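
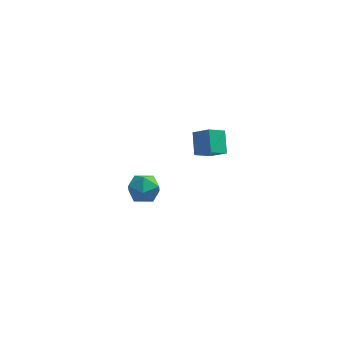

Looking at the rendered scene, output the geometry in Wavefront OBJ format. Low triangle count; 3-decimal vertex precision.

v 0.502 -2.909 3.001
v 1.304 -3.37 3.7
v 0.423 -1.836 3.799
v 1.225 -2.297 4.499
v 1.315 -2.403 2.401
v 2.117 -2.864 3.101
v 1.236 -1.33 3.2
v 2.038 -1.791 3.899
v -1.596 0.892 -2.762
v -1.287 0.405 -3.59
v -2.933 -0.045 -2.71
v -2.624 -0.532 -3.538
v -2.126 -0.65 -2.668
v -1.3 -0.072 -2.701
v -2.92 0.432 -3.599
v -2.094 1.01 -3.632
v -2.106 0.12 -4.108
v -1.615 -0.548 -3.533
v -2.605 0.908 -2.767
v -2.114 0.24 -2.192
f 2 4 1
f 5 2 1
f 1 4 3
f 3 5 1
f 2 8 4
f 6 2 5
f 6 8 2
f 4 8 3
f 7 5 3
f 3 8 7
f 7 6 5
f 8 6 7
f 9 20 14
f 9 14 10
f 9 10 16
f 9 16 19
f 9 19 20
f 10 14 18
f 14 20 13
f 20 19 11
f 19 16 15
f 16 10 17
f 12 18 13
f 12 13 11
f 12 11 15
f 12 15 17
f 12 17 18
f 13 18 14
f 11 13 20
f 15 11 19
f 17 15 16
f 18 17 10



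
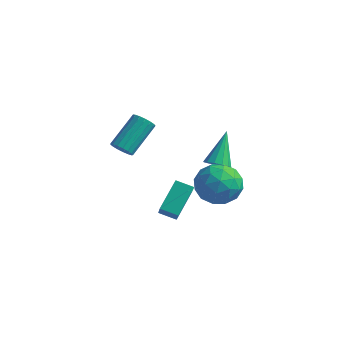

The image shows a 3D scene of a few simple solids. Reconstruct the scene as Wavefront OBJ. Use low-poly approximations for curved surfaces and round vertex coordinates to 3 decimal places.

v 0.7 -1.678 -3.119
v 1.447 -2.639 -1.919
v 0.655 -0.35 -2.027
v 1.402 -1.311 -0.827
v 1.518 -1.409 -3.413
v 2.265 -2.37 -2.213
v 1.473 -0.081 -2.321
v 2.22 -1.042 -1.121
v 3.295 -0.845 0.725
v 3.663 -0.411 0.433
v 3.025 0.345 2.155
v 3.326 -0.351 0.32
v 2.979 -0.448 0.335
v 2.732 -0.671 0.474
v 2.664 -0.95 0.693
v 2.796 -1.195 0.922
v 3.086 -1.329 1.089
v 3.443 -1.31 1.14
v 3.752 -1.143 1.059
v 3.917 -0.882 0.873
v 3.883 -0.609 0.639
v -2.34 -0.25 -0.807
v -1.779 -0.132 -1.043
v -1.599 1.448 0.17
v -2.16 1.33 0.407
v -1.963 0.022 -1.217
v -1.784 1.602 -0.004
v -2.233 0.115 -1.297
v -2.054 1.694 -0.083
v -2.528 0.123 -1.265
v -2.349 1.703 -0.051
v -2.78 0.046 -1.127
v -2.601 1.626 0.086
v -2.931 -0.098 -0.917
v -2.751 1.481 0.297
v -2.946 -0.278 -0.681
v -2.767 1.302 0.533
v -2.823 -0.451 -0.474
v -2.643 1.129 0.74
v -2.588 -0.578 -0.343
v -2.409 1.002 0.87
v -2.297 -0.63 -0.318
v -2.118 0.95 0.895
v -2.016 -0.595 -0.406
v -1.836 0.985 0.808
v -1.809 -0.48 -0.585
v -1.629 1.099 0.628
v -1.723 -0.314 -0.815
v -1.544 1.266 0.398
v 3.553 0.028 -0.283
v 4.069 -0.639 0.538
v 3.011 -1.541 -1.218
v 3.527 -2.208 -0.397
v 2.56 -1.59 -0.131
v 2.895 -0.62 0.446
v 4.185 -1.56 -1.126
v 4.52 -0.59 -0.549
v 4.459 -1.621 0.017
v 3.455 -1.64 0.632
v 3.625 -0.54 -1.312
v 2.621 -0.559 -0.697
v 3.859 -0.168 0.209
v 3.221 -2.012 -0.889
v 2.653 -1.649 -0.733
v 2.956 -2.041 -0.251
v 3.169 -0.157 0.156
v 3.472 -0.549 0.638
v 2.585 -1.108 0.245
v 3.608 -1.631 -1.318
v 3.911 -2.023 -0.836
v 4.124 -0.139 -0.429
v 4.427 -0.531 0.053
v 4.495 -1.072 -0.925
v 4.392 -1.137 0.386
v 4.072 -2.059 -0.163
v 4.459 -1.678 -0.592
v 4.656 -1.108 -0.253
v 3.801 -1.148 0.748
v 3.482 -2.071 0.198
v 2.914 -1.707 0.354
v 3.111 -1.137 0.694
v 4.031 -1.725 0.441
v 3.598 -0.109 -0.878
v 3.279 -1.032 -1.428
v 3.969 -1.043 -1.374
v 4.166 -0.473 -1.034
v 3.008 -0.121 -0.517
v 2.688 -1.043 -1.066
v 2.424 -1.072 -0.427
v 2.621 -0.502 -0.088
v 3.049 -0.455 -1.121
f 2 4 1
f 5 2 1
f 1 4 3
f 3 5 1
f 2 8 4
f 6 2 5
f 6 8 2
f 4 8 3
f 7 5 3
f 3 8 7
f 7 6 5
f 8 6 7
f 10 9 12
f 10 12 11
f 12 9 13
f 12 13 11
f 13 9 14
f 13 14 11
f 14 9 15
f 14 15 11
f 15 9 16
f 15 16 11
f 16 9 17
f 16 17 11
f 17 9 18
f 17 18 11
f 18 9 19
f 18 19 11
f 19 9 20
f 19 20 11
f 20 9 21
f 20 21 11
f 21 9 10
f 21 10 11
f 23 22 26
f 23 26 24
f 24 26 27
f 24 27 25
f 26 22 28
f 26 28 27
f 27 28 29
f 27 29 25
f 28 22 30
f 28 30 29
f 29 30 31
f 29 31 25
f 30 22 32
f 30 32 31
f 31 32 33
f 31 33 25
f 32 22 34
f 32 34 33
f 33 34 35
f 33 35 25
f 34 22 36
f 34 36 35
f 35 36 37
f 35 37 25
f 36 22 38
f 36 38 37
f 37 38 39
f 37 39 25
f 38 22 40
f 38 40 39
f 39 40 41
f 39 41 25
f 40 22 42
f 40 42 41
f 41 42 43
f 41 43 25
f 42 22 44
f 42 44 43
f 43 44 45
f 43 45 25
f 44 22 46
f 44 46 45
f 45 46 47
f 45 47 25
f 46 22 48
f 46 48 47
f 47 48 49
f 47 49 25
f 48 22 23
f 48 23 49
f 49 23 24
f 49 24 25
f 50 87 66
f 87 61 90
f 66 90 55
f 87 90 66
f 50 66 62
f 66 55 67
f 62 67 51
f 66 67 62
f 50 62 71
f 62 51 72
f 71 72 57
f 62 72 71
f 50 71 83
f 71 57 86
f 83 86 60
f 71 86 83
f 50 83 87
f 83 60 91
f 87 91 61
f 83 91 87
f 51 67 78
f 67 55 81
f 78 81 59
f 67 81 78
f 55 90 68
f 90 61 89
f 68 89 54
f 90 89 68
f 61 91 88
f 91 60 84
f 88 84 52
f 91 84 88
f 60 86 85
f 86 57 73
f 85 73 56
f 86 73 85
f 57 72 77
f 72 51 74
f 77 74 58
f 72 74 77
f 53 79 65
f 79 59 80
f 65 80 54
f 79 80 65
f 53 65 63
f 65 54 64
f 63 64 52
f 65 64 63
f 53 63 70
f 63 52 69
f 70 69 56
f 63 69 70
f 53 70 75
f 70 56 76
f 75 76 58
f 70 76 75
f 53 75 79
f 75 58 82
f 79 82 59
f 75 82 79
f 54 80 68
f 80 59 81
f 68 81 55
f 80 81 68
f 52 64 88
f 64 54 89
f 88 89 61
f 64 89 88
f 56 69 85
f 69 52 84
f 85 84 60
f 69 84 85
f 58 76 77
f 76 56 73
f 77 73 57
f 76 73 77
f 59 82 78
f 82 58 74
f 78 74 51
f 82 74 78



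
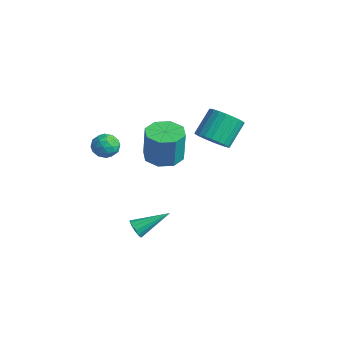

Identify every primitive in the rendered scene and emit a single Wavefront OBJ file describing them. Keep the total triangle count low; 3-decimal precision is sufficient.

v -2.123 -2.937 3.777
v -1.651 -3.434 3.346
v -3.169 -3.666 3.474
v -2.697 -4.163 3.043
v -2.632 -4.142 3.85
v -1.986 -3.691 4.037
v -2.834 -3.409 2.783
v -2.188 -2.958 2.97
v -2.091 -3.726 2.732
v -1.966 -4.179 3.391
v -2.854 -2.921 3.429
v -2.729 -3.374 4.088
v -1.796 -3.121 3.588
v -3.024 -3.979 3.232
v -2.986 -3.966 3.707
v -2.709 -4.258 3.453
v -1.992 -3.272 3.994
v -1.715 -3.565 3.741
v -2.291 -3.98 4.037
v -3.105 -3.535 3.079
v -2.828 -3.828 2.826
v -2.111 -2.842 3.367
v -1.834 -3.134 3.113
v -2.529 -3.12 2.783
v -1.777 -3.585 2.974
v -2.391 -4.014 2.796
v -2.472 -3.571 2.643
v -2.092 -3.306 2.753
v -1.703 -3.851 3.361
v -2.318 -4.28 3.184
v -2.279 -4.267 3.658
v -1.9 -4.002 3.768
v -1.961 -4.023 3
v -2.502 -2.82 3.636
v -3.117 -3.249 3.459
v -2.92 -3.098 3.052
v -2.541 -2.833 3.162
v -2.429 -3.086 4.024
v -3.043 -3.515 3.846
v -2.728 -3.794 4.067
v -2.348 -3.529 4.177
v -2.859 -3.077 3.82
v -1.446 2.52 1.9
v -0.438 2.585 2.148
v -0.826 3.846 3.388
v -1.834 3.78 3.14
v -0.466 2.865 1.856
v -0.854 4.125 3.095
v -0.643 3.092 1.569
v -1.031 4.352 2.809
v -0.942 3.232 1.334
v -1.33 4.492 2.573
v -1.318 3.263 1.184
v -1.706 4.524 2.424
v -1.714 3.181 1.144
v -2.101 4.442 2.383
v -2.068 2.999 1.218
v -2.456 4.26 2.458
v -2.328 2.744 1.397
v -2.716 4.004 2.636
v -2.454 2.454 1.652
v -2.842 3.715 2.892
v -2.426 2.175 1.945
v -2.814 3.435 3.184
v -2.249 1.948 2.231
v -2.637 3.208 3.471
v -1.95 1.808 2.467
v -2.338 3.068 3.706
v -1.574 1.776 2.616
v -1.962 3.037 3.856
v -1.179 1.858 2.657
v -1.566 3.119 3.896
v -0.824 2.04 2.582
v -1.212 3.301 3.822
v -0.564 2.296 2.404
v -0.952 3.556 3.643
v -0.786 -1.052 2.576
v 0.284 -1.141 2.459
v 0.496 -1.177 4.428
v -0.574 -1.088 4.544
v 0.035 -0.354 2.5
v 0.246 -0.39 4.469
v -0.695 0.024 2.585
v -0.484 -0.012 4.554
v -1.478 -0.228 2.665
v -1.267 -0.264 4.633
v -1.856 -0.963 2.692
v -1.644 -0.999 4.661
v -1.606 -1.75 2.651
v -1.395 -1.786 4.62
v -0.876 -2.128 2.566
v -0.665 -2.164 4.535
v -0.093 -1.876 2.487
v 0.118 -1.912 4.455
v -0.715 -2.886 -2.415
v -0.161 -2.962 -2.683
v -0.025 -1.194 -1.465
v -0.328 -2.779 -2.887
v -0.598 -2.625 -2.965
v -0.9 -2.541 -2.896
v -1.152 -2.549 -2.698
v -1.287 -2.648 -2.424
v -1.269 -2.81 -2.148
v -1.103 -2.993 -1.943
v -0.832 -3.147 -1.865
v -0.53 -3.231 -1.935
v -0.278 -3.223 -2.133
v -0.143 -3.124 -2.406
f 1 38 17
f 38 12 41
f 17 41 6
f 38 41 17
f 1 17 13
f 17 6 18
f 13 18 2
f 17 18 13
f 1 13 22
f 13 2 23
f 22 23 8
f 13 23 22
f 1 22 34
f 22 8 37
f 34 37 11
f 22 37 34
f 1 34 38
f 34 11 42
f 38 42 12
f 34 42 38
f 2 18 29
f 18 6 32
f 29 32 10
f 18 32 29
f 6 41 19
f 41 12 40
f 19 40 5
f 41 40 19
f 12 42 39
f 42 11 35
f 39 35 3
f 42 35 39
f 11 37 36
f 37 8 24
f 36 24 7
f 37 24 36
f 8 23 28
f 23 2 25
f 28 25 9
f 23 25 28
f 4 30 16
f 30 10 31
f 16 31 5
f 30 31 16
f 4 16 14
f 16 5 15
f 14 15 3
f 16 15 14
f 4 14 21
f 14 3 20
f 21 20 7
f 14 20 21
f 4 21 26
f 21 7 27
f 26 27 9
f 21 27 26
f 4 26 30
f 26 9 33
f 30 33 10
f 26 33 30
f 5 31 19
f 31 10 32
f 19 32 6
f 31 32 19
f 3 15 39
f 15 5 40
f 39 40 12
f 15 40 39
f 7 20 36
f 20 3 35
f 36 35 11
f 20 35 36
f 9 27 28
f 27 7 24
f 28 24 8
f 27 24 28
f 10 33 29
f 33 9 25
f 29 25 2
f 33 25 29
f 44 43 47
f 44 47 45
f 45 47 48
f 45 48 46
f 47 43 49
f 47 49 48
f 48 49 50
f 48 50 46
f 49 43 51
f 49 51 50
f 50 51 52
f 50 52 46
f 51 43 53
f 51 53 52
f 52 53 54
f 52 54 46
f 53 43 55
f 53 55 54
f 54 55 56
f 54 56 46
f 55 43 57
f 55 57 56
f 56 57 58
f 56 58 46
f 57 43 59
f 57 59 58
f 58 59 60
f 58 60 46
f 59 43 61
f 59 61 60
f 60 61 62
f 60 62 46
f 61 43 63
f 61 63 62
f 62 63 64
f 62 64 46
f 63 43 65
f 63 65 64
f 64 65 66
f 64 66 46
f 65 43 67
f 65 67 66
f 66 67 68
f 66 68 46
f 67 43 69
f 67 69 68
f 68 69 70
f 68 70 46
f 69 43 71
f 69 71 70
f 70 71 72
f 70 72 46
f 71 43 73
f 71 73 72
f 72 73 74
f 72 74 46
f 73 43 75
f 73 75 74
f 74 75 76
f 74 76 46
f 75 43 44
f 75 44 76
f 76 44 45
f 76 45 46
f 78 77 81
f 78 81 79
f 79 81 82
f 79 82 80
f 81 77 83
f 81 83 82
f 82 83 84
f 82 84 80
f 83 77 85
f 83 85 84
f 84 85 86
f 84 86 80
f 85 77 87
f 85 87 86
f 86 87 88
f 86 88 80
f 87 77 89
f 87 89 88
f 88 89 90
f 88 90 80
f 89 77 91
f 89 91 90
f 90 91 92
f 90 92 80
f 91 77 93
f 91 93 92
f 92 93 94
f 92 94 80
f 93 77 78
f 93 78 94
f 94 78 79
f 94 79 80
f 96 95 98
f 96 98 97
f 98 95 99
f 98 99 97
f 99 95 100
f 99 100 97
f 100 95 101
f 100 101 97
f 101 95 102
f 101 102 97
f 102 95 103
f 102 103 97
f 103 95 104
f 103 104 97
f 104 95 105
f 104 105 97
f 105 95 106
f 105 106 97
f 106 95 107
f 106 107 97
f 107 95 108
f 107 108 97
f 108 95 96
f 108 96 97



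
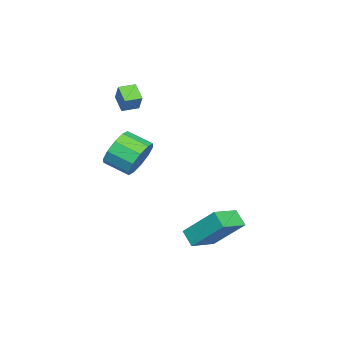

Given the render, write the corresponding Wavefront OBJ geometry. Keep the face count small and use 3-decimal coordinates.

v -4.56 -3.484 2.813
v -4.066 -3.171 3.71
v -3.929 -2.983 2.291
v -3.435 -2.671 3.187
v -4.065 -4.149 2.773
v -3.571 -3.837 3.669
v -3.434 -3.649 2.25
v -2.94 -3.336 3.147
v 0.008 -1.696 1.202
v 0.695 -1.504 1.903
v 0.519 -2.693 2.4
v -0.168 -2.884 1.698
v 0.144 -1.331 2.123
v -0.032 -2.519 2.619
v -0.459 -1.297 1.991
v -0.635 -2.485 2.488
v -0.884 -1.415 1.557
v -1.059 -2.603 2.054
v -0.967 -1.641 0.988
v -1.143 -2.829 1.485
v -0.679 -1.887 0.5
v -0.855 -3.076 0.997
v -0.128 -2.061 0.281
v -0.304 -3.249 0.777
v 0.475 -2.095 0.412
v 0.299 -3.283 0.909
v 0.899 -1.977 0.846
v 0.724 -3.165 1.343
v 0.983 -1.751 1.415
v 0.807 -2.939 1.912
v -0.59 1.008 -3.066
v -0.439 2.427 -1.567
v -0.103 1.541 -3.62
v 0.048 2.96 -2.12
v 0.672 0.36 -2.58
v 0.823 1.779 -1.08
v 1.159 0.893 -3.133
v 1.31 2.312 -1.634
f 2 4 1
f 5 2 1
f 1 4 3
f 3 5 1
f 2 8 4
f 6 2 5
f 6 8 2
f 4 8 3
f 7 5 3
f 3 8 7
f 7 6 5
f 8 6 7
f 10 9 13
f 10 13 11
f 11 13 14
f 11 14 12
f 13 9 15
f 13 15 14
f 14 15 16
f 14 16 12
f 15 9 17
f 15 17 16
f 16 17 18
f 16 18 12
f 17 9 19
f 17 19 18
f 18 19 20
f 18 20 12
f 19 9 21
f 19 21 20
f 20 21 22
f 20 22 12
f 21 9 23
f 21 23 22
f 22 23 24
f 22 24 12
f 23 9 25
f 23 25 24
f 24 25 26
f 24 26 12
f 25 9 27
f 25 27 26
f 26 27 28
f 26 28 12
f 27 9 29
f 27 29 28
f 28 29 30
f 28 30 12
f 29 9 10
f 29 10 30
f 30 10 11
f 30 11 12
f 32 34 31
f 35 32 31
f 31 34 33
f 33 35 31
f 32 38 34
f 36 32 35
f 36 38 32
f 34 38 33
f 37 35 33
f 33 38 37
f 37 36 35
f 38 36 37



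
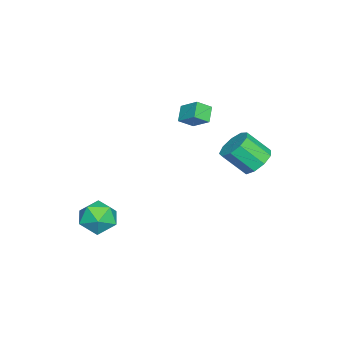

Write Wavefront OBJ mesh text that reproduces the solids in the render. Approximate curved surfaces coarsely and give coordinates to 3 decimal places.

v -4.407 0.971 2.525
v -3.931 1.951 3.27
v -3.585 1.053 1.892
v -3.11 2.034 2.637
v -3.91 0.306 3.083
v -3.435 1.287 3.828
v -3.089 0.389 2.45
v -2.613 1.369 3.195
v 1.872 -1.798 -2.849
v 2.444 -1.199 -2.073
v 1.956 -3.281 -1.767
v 2.528 -2.682 -0.991
v 1.434 -2.454 -1.19
v 1.382 -1.538 -1.858
v 3.018 -2.942 -1.982
v 2.966 -2.026 -2.65
v 3.153 -1.906 -1.536
v 2.173 -1.605 -1.047
v 2.227 -2.875 -2.793
v 1.247 -2.574 -2.304
v -3.827 4.417 -0.387
v -3.03 4.029 -0.892
v -2.836 2.795 0.362
v -3.633 3.183 0.867
v -2.814 4.518 -0.444
v -2.619 3.285 0.81
v -3.072 4.96 0.03
v -2.877 3.727 1.284
v -3.683 5.148 0.309
v -3.488 3.914 1.564
v -4.362 4.993 0.263
v -4.167 3.76 1.517
v -4.79 4.569 -0.088
v -4.596 3.336 1.166
v -4.769 4.074 -0.579
v -4.574 2.84 0.676
v -4.306 3.739 -0.98
v -4.112 2.505 0.274
v -3.62 3.721 -1.104
v -3.425 2.487 0.151
f 2 4 1
f 5 2 1
f 1 4 3
f 3 5 1
f 2 8 4
f 6 2 5
f 6 8 2
f 4 8 3
f 7 5 3
f 3 8 7
f 7 6 5
f 8 6 7
f 9 20 14
f 9 14 10
f 9 10 16
f 9 16 19
f 9 19 20
f 10 14 18
f 14 20 13
f 20 19 11
f 19 16 15
f 16 10 17
f 12 18 13
f 12 13 11
f 12 11 15
f 12 15 17
f 12 17 18
f 13 18 14
f 11 13 20
f 15 11 19
f 17 15 16
f 18 17 10
f 22 21 25
f 22 25 23
f 23 25 26
f 23 26 24
f 25 21 27
f 25 27 26
f 26 27 28
f 26 28 24
f 27 21 29
f 27 29 28
f 28 29 30
f 28 30 24
f 29 21 31
f 29 31 30
f 30 31 32
f 30 32 24
f 31 21 33
f 31 33 32
f 32 33 34
f 32 34 24
f 33 21 35
f 33 35 34
f 34 35 36
f 34 36 24
f 35 21 37
f 35 37 36
f 36 37 38
f 36 38 24
f 37 21 39
f 37 39 38
f 38 39 40
f 38 40 24
f 39 21 22
f 39 22 40
f 40 22 23
f 40 23 24



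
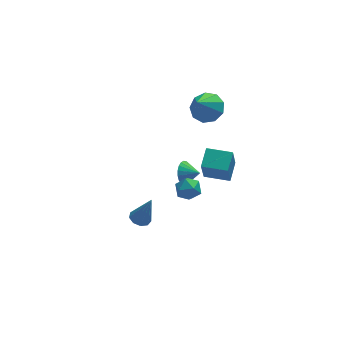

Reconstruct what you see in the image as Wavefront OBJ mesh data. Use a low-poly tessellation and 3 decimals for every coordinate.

v 2.335 1.327 3.135
v 3.048 1.761 3.789
v 1.445 0.453 4.685
v 2.479 2.204 3.712
v 1.843 2.237 3.366
v 1.438 1.844 2.911
v 1.452 1.209 2.561
v 1.88 0.63 2.48
v 2.521 0.376 2.705
v 3.075 0.568 3.132
v 3.283 1.115 3.56
v 0.17 0.419 -2.818
v 0.66 0.488 -3.537
v 0.96 -0.668 -2.383
v 1.45 -0.599 -3.102
v 1.485 0.021 -2.49
v 0.996 0.693 -2.758
v 0.624 -0.873 -3.162
v 0.135 -0.201 -3.43
v 0.94 -0.311 -3.749
v 1.473 0.242 -3.334
v 0.147 -0.422 -2.586
v 0.68 0.131 -2.171
v 0.913 -2.802 0.974
v 0.555 -3.42 2.659
v 1.526 -1.764 1.486
v 1.168 -2.382 3.17
v 2.232 -3.578 0.97
v 1.874 -4.196 2.654
v 2.845 -2.54 1.481
v 2.487 -3.158 3.166
v -2.746 -2.492 -2.277
v -2.135 -2.281 -2.45
v -2.134 -2.748 -0.423
v -2.391 -1.925 -2.317
v -2.814 -1.835 -2.165
v -3.205 -2.053 -2.065
v -3.382 -2.476 -2.065
v -3.261 -2.907 -2.165
v -2.899 -3.144 -2.317
v -2.466 -3.076 -2.45
v -2.164 -2.735 -2.503
v 1.334 2.5 -4.154
v 1.765 2.617 -4.889
v 2.126 1.9 -3.786
v 1.881 2.891 -4.691
v 1.902 3.098 -4.4
v 1.825 3.201 -4.066
v 1.663 3.183 -3.748
v 1.444 3.047 -3.5
v 1.207 2.817 -3.365
v 0.991 2.531 -3.366
v 0.835 2.241 -3.504
v 0.765 1.995 -3.754
v 0.793 1.837 -4.074
v 0.915 1.793 -4.407
v 1.11 1.872 -4.697
v 1.343 2.059 -4.892
v 1.575 2.323 -4.961
f 2 1 4
f 2 4 3
f 4 1 5
f 4 5 3
f 5 1 6
f 5 6 3
f 6 1 7
f 6 7 3
f 7 1 8
f 7 8 3
f 8 1 9
f 8 9 3
f 9 1 10
f 9 10 3
f 10 1 11
f 10 11 3
f 11 1 2
f 11 2 3
f 12 23 17
f 12 17 13
f 12 13 19
f 12 19 22
f 12 22 23
f 13 17 21
f 17 23 16
f 23 22 14
f 22 19 18
f 19 13 20
f 15 21 16
f 15 16 14
f 15 14 18
f 15 18 20
f 15 20 21
f 16 21 17
f 14 16 23
f 18 14 22
f 20 18 19
f 21 20 13
f 25 27 24
f 28 25 24
f 24 27 26
f 26 28 24
f 25 31 27
f 29 25 28
f 29 31 25
f 27 31 26
f 30 28 26
f 26 31 30
f 30 29 28
f 31 29 30
f 33 32 35
f 33 35 34
f 35 32 36
f 35 36 34
f 36 32 37
f 36 37 34
f 37 32 38
f 37 38 34
f 38 32 39
f 38 39 34
f 39 32 40
f 39 40 34
f 40 32 41
f 40 41 34
f 41 32 42
f 41 42 34
f 42 32 33
f 42 33 34
f 44 43 46
f 44 46 45
f 46 43 47
f 46 47 45
f 47 43 48
f 47 48 45
f 48 43 49
f 48 49 45
f 49 43 50
f 49 50 45
f 50 43 51
f 50 51 45
f 51 43 52
f 51 52 45
f 52 43 53
f 52 53 45
f 53 43 54
f 53 54 45
f 54 43 55
f 54 55 45
f 55 43 56
f 55 56 45
f 56 43 57
f 56 57 45
f 57 43 58
f 57 58 45
f 58 43 59
f 58 59 45
f 59 43 44
f 59 44 45



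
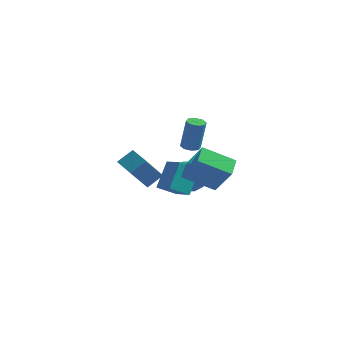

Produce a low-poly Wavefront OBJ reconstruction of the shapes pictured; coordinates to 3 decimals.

v -0.125 1.941 -0.885
v 0.43 2.453 -0.109
v 1.35 1.747 -1.811
v 1.905 2.259 -1.035
v 1.496 1.274 -0.848
v 0.584 1.394 -0.275
v 1.196 2.806 -1.645
v 0.284 2.926 -1.072
v 1.246 2.988 -0.578
v 1.431 2.042 -0.086
v 0.349 2.158 -1.834
v 0.534 1.212 -1.342
v 0.023 2.214 -0.416
v 1.757 1.986 -1.504
v 1.516 1.407 -1.394
v 1.842 1.708 -0.938
v 0.114 1.591 -0.513
v 0.44 1.893 -0.057
v 1.066 1.2 -0.491
v 1.34 2.307 -1.863
v 1.666 2.609 -1.407
v -0.062 2.492 -0.982
v 0.264 2.793 -0.526
v 0.714 3 -1.429
v 0.829 2.83 -0.235
v 1.696 2.716 -0.78
v 1.279 3.037 -1.138
v 0.743 3.107 -0.802
v 0.938 2.273 0.054
v 1.805 2.159 -0.49
v 1.564 1.58 -0.38
v 1.028 1.651 -0.044
v 1.418 2.588 -0.222
v -0.025 2.041 -1.43
v 0.842 1.927 -1.974
v 0.752 2.549 -1.876
v 0.216 2.62 -1.54
v 0.084 1.484 -1.14
v 0.951 1.37 -1.685
v 1.037 1.093 -1.118
v 0.501 1.163 -0.782
v 0.362 1.612 -1.698
v 0.067 -0.486 -0.571
v 0.181 0.706 0.76
v 0.895 0.224 -1.278
v 1.009 1.416 0.052
v 1.051 -1.136 -0.072
v 1.165 0.056 1.258
v 1.879 -0.426 -0.78
v 1.993 0.766 0.551
v 2.636 -3.619 2.421
v 3.628 -3.989 3.974
v 2.479 -2.537 2.778
v 3.471 -2.907 4.332
v 4.229 -3.093 1.528
v 5.221 -3.463 3.082
v 4.072 -2.011 1.886
v 5.064 -2.381 3.439
v 0.482 3.407 0.568
v 0.972 3.663 0.476
v 1.247 3.809 2.361
v 0.758 3.553 2.452
v 0.645 3.939 0.503
v 0.92 4.085 2.387
v 0.223 3.903 0.567
v 0.498 4.049 2.452
v -0.047 3.577 0.632
v 0.228 3.723 2.516
v -0.007 3.151 0.659
v 0.268 3.297 2.544
v 0.32 2.875 0.633
v 0.595 3.021 2.517
v 0.742 2.911 0.568
v 1.017 3.057 2.453
v 1.012 3.237 0.504
v 1.287 3.383 2.388
v -3.488 2.706 -1.04
v -2.856 3.401 -0.358
v -2.971 3.821 -2.655
v -2.339 4.516 -1.974
v -2.361 1.884 -1.246
v -1.729 2.579 -0.565
v -1.844 2.999 -2.862
v -1.212 3.694 -2.18
f 1 38 17
f 38 12 41
f 17 41 6
f 38 41 17
f 1 17 13
f 17 6 18
f 13 18 2
f 17 18 13
f 1 13 22
f 13 2 23
f 22 23 8
f 13 23 22
f 1 22 34
f 22 8 37
f 34 37 11
f 22 37 34
f 1 34 38
f 34 11 42
f 38 42 12
f 34 42 38
f 2 18 29
f 18 6 32
f 29 32 10
f 18 32 29
f 6 41 19
f 41 12 40
f 19 40 5
f 41 40 19
f 12 42 39
f 42 11 35
f 39 35 3
f 42 35 39
f 11 37 36
f 37 8 24
f 36 24 7
f 37 24 36
f 8 23 28
f 23 2 25
f 28 25 9
f 23 25 28
f 4 30 16
f 30 10 31
f 16 31 5
f 30 31 16
f 4 16 14
f 16 5 15
f 14 15 3
f 16 15 14
f 4 14 21
f 14 3 20
f 21 20 7
f 14 20 21
f 4 21 26
f 21 7 27
f 26 27 9
f 21 27 26
f 4 26 30
f 26 9 33
f 30 33 10
f 26 33 30
f 5 31 19
f 31 10 32
f 19 32 6
f 31 32 19
f 3 15 39
f 15 5 40
f 39 40 12
f 15 40 39
f 7 20 36
f 20 3 35
f 36 35 11
f 20 35 36
f 9 27 28
f 27 7 24
f 28 24 8
f 27 24 28
f 10 33 29
f 33 9 25
f 29 25 2
f 33 25 29
f 44 46 43
f 47 44 43
f 43 46 45
f 45 47 43
f 44 50 46
f 48 44 47
f 48 50 44
f 46 50 45
f 49 47 45
f 45 50 49
f 49 48 47
f 50 48 49
f 52 54 51
f 55 52 51
f 51 54 53
f 53 55 51
f 52 58 54
f 56 52 55
f 56 58 52
f 54 58 53
f 57 55 53
f 53 58 57
f 57 56 55
f 58 56 57
f 60 59 63
f 60 63 61
f 61 63 64
f 61 64 62
f 63 59 65
f 63 65 64
f 64 65 66
f 64 66 62
f 65 59 67
f 65 67 66
f 66 67 68
f 66 68 62
f 67 59 69
f 67 69 68
f 68 69 70
f 68 70 62
f 69 59 71
f 69 71 70
f 70 71 72
f 70 72 62
f 71 59 73
f 71 73 72
f 72 73 74
f 72 74 62
f 73 59 75
f 73 75 74
f 74 75 76
f 74 76 62
f 75 59 60
f 75 60 76
f 76 60 61
f 76 61 62
f 78 80 77
f 81 78 77
f 77 80 79
f 79 81 77
f 78 84 80
f 82 78 81
f 82 84 78
f 80 84 79
f 83 81 79
f 79 84 83
f 83 82 81
f 84 82 83



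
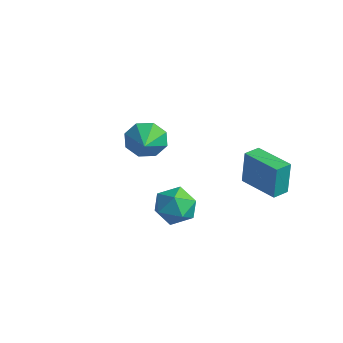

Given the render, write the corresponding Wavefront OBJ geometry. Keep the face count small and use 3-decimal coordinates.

v -2.839 1.218 2.311
v -2.256 1.328 1.397
v -1.961 0.362 2.769
v -2.031 1.873 1.986
v -2.28 2.036 2.766
v -2.856 1.719 3.279
v -3.423 1.109 3.225
v -3.648 0.563 2.636
v -3.399 0.401 1.856
v -2.823 0.718 1.343
v 3.177 -1.291 2.955
v 3.954 -1.765 3.58
v 2.466 -2.895 2.62
v 3.243 -3.369 3.245
v 2.464 -2.742 3.713
v 2.903 -1.751 3.921
v 3.517 -2.909 2.279
v 3.956 -1.918 2.487
v 4.163 -2.766 3.163
v 3.513 -2.663 4.049
v 2.907 -1.997 2.151
v 2.257 -1.894 3.037
v 1.979 2.999 1.189
v 1.94 3.182 3.059
v 1.971 3.914 1.099
v 1.931 4.098 2.969
v 4.089 3.022 1.231
v 4.049 3.206 3.101
v 4.08 3.938 1.141
v 4.041 4.121 3.011
f 2 1 4
f 2 4 3
f 4 1 5
f 4 5 3
f 5 1 6
f 5 6 3
f 6 1 7
f 6 7 3
f 7 1 8
f 7 8 3
f 8 1 9
f 8 9 3
f 9 1 10
f 9 10 3
f 10 1 2
f 10 2 3
f 11 22 16
f 11 16 12
f 11 12 18
f 11 18 21
f 11 21 22
f 12 16 20
f 16 22 15
f 22 21 13
f 21 18 17
f 18 12 19
f 14 20 15
f 14 15 13
f 14 13 17
f 14 17 19
f 14 19 20
f 15 20 16
f 13 15 22
f 17 13 21
f 19 17 18
f 20 19 12
f 24 26 23
f 27 24 23
f 23 26 25
f 25 27 23
f 24 30 26
f 28 24 27
f 28 30 24
f 26 30 25
f 29 27 25
f 25 30 29
f 29 28 27
f 30 28 29



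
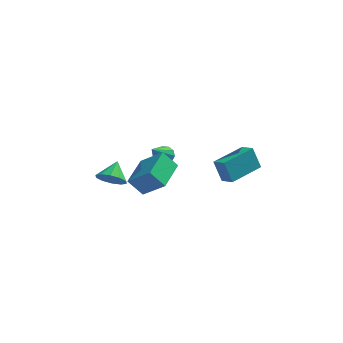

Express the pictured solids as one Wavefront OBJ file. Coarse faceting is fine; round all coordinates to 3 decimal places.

v -2.495 1.478 -3.728
v -1.997 1.014 -3.236
v -2.265 2.442 -3.052
v -1.706 1.212 -3.617
v -1.717 1.511 -4.041
v -2.025 1.798 -4.346
v -2.513 1.962 -4.414
v -2.994 1.941 -4.22
v -3.284 1.743 -3.838
v -3.274 1.444 -3.414
v -2.965 1.157 -3.11
v -2.478 0.993 -3.042
v -0.491 -2.963 -1.252
v -1.229 -2.854 -0.416
v -0.006 -1.252 -1.046
v -0.744 -1.144 -0.21
v 0.604 -3.396 -0.23
v -0.134 -3.288 0.606
v 1.089 -1.686 -0.024
v 0.351 -1.577 0.812
v 3.031 2.54 -4.354
v 2.58 2.865 -3.156
v 4.424 3.998 -4.225
v 3.973 4.323 -3.028
v 3.587 1.977 -3.992
v 3.136 2.302 -2.795
v 4.98 3.435 -3.864
v 4.529 3.76 -2.666
v 0.077 2.536 -2.554
v 0.566 2.674 -2.235
v -0.437 1.484 -1.306
v 0.298 2.914 -2.144
v -0.054 3.009 -2.209
v -0.357 2.923 -2.405
v -0.494 2.689 -2.659
v -0.413 2.397 -2.872
v -0.145 2.158 -2.963
v 0.208 2.063 -2.899
v 0.51 2.148 -2.702
v 0.647 2.382 -2.449
f 2 1 4
f 2 4 3
f 4 1 5
f 4 5 3
f 5 1 6
f 5 6 3
f 6 1 7
f 6 7 3
f 7 1 8
f 7 8 3
f 8 1 9
f 8 9 3
f 9 1 10
f 9 10 3
f 10 1 11
f 10 11 3
f 11 1 12
f 11 12 3
f 12 1 2
f 12 2 3
f 14 16 13
f 17 14 13
f 13 16 15
f 15 17 13
f 14 20 16
f 18 14 17
f 18 20 14
f 16 20 15
f 19 17 15
f 15 20 19
f 19 18 17
f 20 18 19
f 22 24 21
f 25 22 21
f 21 24 23
f 23 25 21
f 22 28 24
f 26 22 25
f 26 28 22
f 24 28 23
f 27 25 23
f 23 28 27
f 27 26 25
f 28 26 27
f 30 29 32
f 30 32 31
f 32 29 33
f 32 33 31
f 33 29 34
f 33 34 31
f 34 29 35
f 34 35 31
f 35 29 36
f 35 36 31
f 36 29 37
f 36 37 31
f 37 29 38
f 37 38 31
f 38 29 39
f 38 39 31
f 39 29 40
f 39 40 31
f 40 29 30
f 40 30 31



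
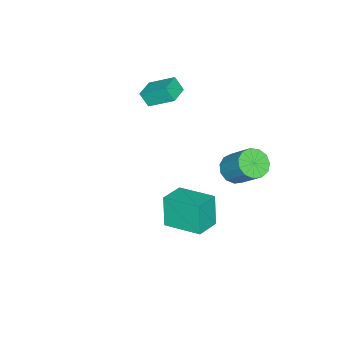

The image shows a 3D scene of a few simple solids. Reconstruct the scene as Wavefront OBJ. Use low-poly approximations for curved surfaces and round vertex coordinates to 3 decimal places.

v 2.494 0.471 1.144
v 2.064 0.191 2.638
v 2.617 2.279 1.519
v 2.187 1.998 3.013
v 3.713 0.322 1.467
v 3.283 0.041 2.961
v 3.836 2.129 1.842
v 3.406 1.849 3.336
v -2.973 0.468 -0.464
v -2.168 0.399 -0.653
v -1.742 1.562 0.735
v -2.547 1.632 0.924
v -2.332 0.758 -0.904
v -1.905 1.921 0.484
v -2.699 1.025 -1.015
v -2.273 2.188 0.373
v -3.154 1.116 -0.951
v -2.727 2.279 0.437
v -3.551 1.001 -0.732
v -3.124 2.164 0.655
v -3.764 0.716 -0.429
v -3.338 1.88 0.959
v -3.727 0.354 -0.136
v -3.301 1.517 1.252
v -3.45 0.027 0.053
v -3.024 1.19 1.44
v -3.022 -0.159 0.077
v -2.596 1.004 1.465
v -2.578 -0.146 -0.07
v -2.152 1.017 1.318
v -2.26 0.062 -0.342
v -1.834 1.225 1.045
v -3.512 -3.917 2.753
v -3.529 -4.395 3.468
v -3.675 -2.626 3.613
v -3.691 -3.104 4.328
v -2.449 -3.836 2.832
v -2.465 -4.314 3.547
v -2.611 -2.545 3.692
v -2.628 -3.023 4.407
f 2 4 1
f 5 2 1
f 1 4 3
f 3 5 1
f 2 8 4
f 6 2 5
f 6 8 2
f 4 8 3
f 7 5 3
f 3 8 7
f 7 6 5
f 8 6 7
f 10 9 13
f 10 13 11
f 11 13 14
f 11 14 12
f 13 9 15
f 13 15 14
f 14 15 16
f 14 16 12
f 15 9 17
f 15 17 16
f 16 17 18
f 16 18 12
f 17 9 19
f 17 19 18
f 18 19 20
f 18 20 12
f 19 9 21
f 19 21 20
f 20 21 22
f 20 22 12
f 21 9 23
f 21 23 22
f 22 23 24
f 22 24 12
f 23 9 25
f 23 25 24
f 24 25 26
f 24 26 12
f 25 9 27
f 25 27 26
f 26 27 28
f 26 28 12
f 27 9 29
f 27 29 28
f 28 29 30
f 28 30 12
f 29 9 31
f 29 31 30
f 30 31 32
f 30 32 12
f 31 9 10
f 31 10 32
f 32 10 11
f 32 11 12
f 34 36 33
f 37 34 33
f 33 36 35
f 35 37 33
f 34 40 36
f 38 34 37
f 38 40 34
f 36 40 35
f 39 37 35
f 35 40 39
f 39 38 37
f 40 38 39



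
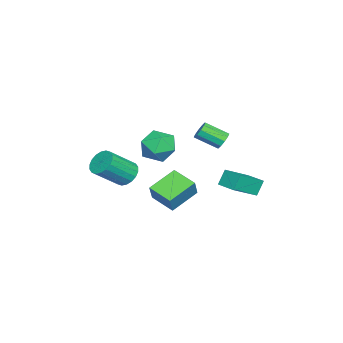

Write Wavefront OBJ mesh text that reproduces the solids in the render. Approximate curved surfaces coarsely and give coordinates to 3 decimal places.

v -1.818 -1.456 -1.075
v -1.17 -1.7 -0.215
v -3.25 -1.98 -0.145
v -2.602 -2.224 0.715
v -2.754 -1.171 0.419
v -1.869 -0.847 -0.155
v -2.551 -2.833 -0.205
v -1.666 -2.509 -0.779
v -1.623 -2.551 0.323
v -1.748 -1.524 0.709
v -2.672 -2.156 -1.069
v -2.797 -1.129 -0.683
v -2.276 -2.204 -4.037
v -3.648 -1.308 -3.266
v -1.67 -0.894 -4.481
v -3.041 0.002 -3.71
v -1.659 -2.142 -3.01
v -3.03 -1.246 -2.239
v -1.052 -0.832 -3.454
v -2.424 0.064 -2.683
v -3.185 1.334 0.208
v -2.973 1.63 0.659
v -2.782 0.423 1.363
v -2.995 0.126 0.912
v -3.327 1.6 0.704
v -3.137 0.393 1.407
v -3.627 1.468 0.559
v -3.437 0.261 1.262
v -3.759 1.285 0.28
v -3.568 0.078 0.983
v -3.671 1.12 -0.026
v -3.481 -0.087 0.677
v -3.398 1.037 -0.243
v -3.207 -0.17 0.461
v -3.043 1.067 -0.287
v -2.853 -0.14 0.416
v -2.743 1.199 -0.142
v -2.553 -0.008 0.561
v -2.612 1.382 0.137
v -2.421 0.175 0.84
v -2.699 1.547 0.443
v -2.509 0.34 1.146
v -1.93 -3.458 -2.335
v -1.463 -2.797 -2.205
v -0.384 -3.8 -0.974
v -0.85 -4.462 -1.105
v -1.723 -2.764 -1.951
v -0.644 -3.768 -0.72
v -2.024 -2.869 -1.773
v -0.945 -3.873 -0.542
v -2.306 -3.091 -1.706
v -1.227 -4.095 -0.475
v -2.514 -3.386 -1.764
v -1.434 -4.389 -0.533
v -2.605 -3.695 -1.936
v -1.526 -4.698 -0.705
v -2.563 -3.957 -2.186
v -1.484 -4.96 -0.955
v -2.396 -4.12 -2.466
v -1.317 -5.123 -1.235
v -2.136 -4.152 -2.72
v -1.057 -5.156 -1.489
v -1.835 -4.047 -2.898
v -0.756 -5.051 -1.667
v -1.553 -3.825 -2.965
v -0.474 -4.829 -1.734
v -1.346 -3.531 -2.907
v -0.266 -4.534 -1.676
v -1.254 -3.222 -2.735
v -0.175 -4.225 -1.504
v -1.296 -2.96 -2.485
v -0.217 -3.963 -1.254
v -4.198 2.4 -2.625
v -2.976 1.497 -1.755
v -3.518 3.409 -2.532
v -2.297 2.506 -1.662
v -3.743 2.174 -3.498
v -2.522 1.271 -2.628
v -3.064 3.183 -3.405
v -1.842 2.28 -2.535
f 1 12 6
f 1 6 2
f 1 2 8
f 1 8 11
f 1 11 12
f 2 6 10
f 6 12 5
f 12 11 3
f 11 8 7
f 8 2 9
f 4 10 5
f 4 5 3
f 4 3 7
f 4 7 9
f 4 9 10
f 5 10 6
f 3 5 12
f 7 3 11
f 9 7 8
f 10 9 2
f 14 16 13
f 17 14 13
f 13 16 15
f 15 17 13
f 14 20 16
f 18 14 17
f 18 20 14
f 16 20 15
f 19 17 15
f 15 20 19
f 19 18 17
f 20 18 19
f 22 21 25
f 22 25 23
f 23 25 26
f 23 26 24
f 25 21 27
f 25 27 26
f 26 27 28
f 26 28 24
f 27 21 29
f 27 29 28
f 28 29 30
f 28 30 24
f 29 21 31
f 29 31 30
f 30 31 32
f 30 32 24
f 31 21 33
f 31 33 32
f 32 33 34
f 32 34 24
f 33 21 35
f 33 35 34
f 34 35 36
f 34 36 24
f 35 21 37
f 35 37 36
f 36 37 38
f 36 38 24
f 37 21 39
f 37 39 38
f 38 39 40
f 38 40 24
f 39 21 41
f 39 41 40
f 40 41 42
f 40 42 24
f 41 21 22
f 41 22 42
f 42 22 23
f 42 23 24
f 44 43 47
f 44 47 45
f 45 47 48
f 45 48 46
f 47 43 49
f 47 49 48
f 48 49 50
f 48 50 46
f 49 43 51
f 49 51 50
f 50 51 52
f 50 52 46
f 51 43 53
f 51 53 52
f 52 53 54
f 52 54 46
f 53 43 55
f 53 55 54
f 54 55 56
f 54 56 46
f 55 43 57
f 55 57 56
f 56 57 58
f 56 58 46
f 57 43 59
f 57 59 58
f 58 59 60
f 58 60 46
f 59 43 61
f 59 61 60
f 60 61 62
f 60 62 46
f 61 43 63
f 61 63 62
f 62 63 64
f 62 64 46
f 63 43 65
f 63 65 64
f 64 65 66
f 64 66 46
f 65 43 67
f 65 67 66
f 66 67 68
f 66 68 46
f 67 43 69
f 67 69 68
f 68 69 70
f 68 70 46
f 69 43 71
f 69 71 70
f 70 71 72
f 70 72 46
f 71 43 44
f 71 44 72
f 72 44 45
f 72 45 46
f 74 76 73
f 77 74 73
f 73 76 75
f 75 77 73
f 74 80 76
f 78 74 77
f 78 80 74
f 76 80 75
f 79 77 75
f 75 80 79
f 79 78 77
f 80 78 79



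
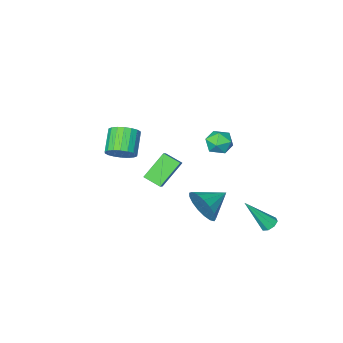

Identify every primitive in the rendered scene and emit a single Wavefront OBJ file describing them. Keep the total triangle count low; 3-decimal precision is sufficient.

v 3.725 -0.07 2.35
v 4.323 -0.625 2.268
v 3.612 -1.526 3.187
v 3.015 -0.97 3.27
v 4.436 -0.425 2.551
v 3.726 -1.326 3.47
v 4.409 -0.155 2.795
v 3.699 -1.056 3.714
v 4.246 0.132 2.95
v 3.536 -0.769 3.87
v 3.98 0.379 2.987
v 3.27 -0.521 3.907
v 3.664 0.538 2.898
v 2.954 -0.363 3.817
v 3.36 0.576 2.7
v 2.649 -0.325 3.619
v 3.128 0.486 2.433
v 2.417 -0.415 3.352
v 3.014 0.286 2.15
v 2.304 -0.615 3.069
v 3.041 0.016 1.906
v 2.331 -0.885 2.825
v 3.204 -0.271 1.75
v 2.494 -1.172 2.67
v 3.47 -0.519 1.713
v 2.76 -1.419 2.633
v 3.786 -0.677 1.803
v 3.076 -1.578 2.722
v 4.091 -0.715 2.001
v 3.38 -1.616 2.92
v -1.125 1.852 1.858
v -0.674 1.747 2.522
v -1.666 0.673 2.038
v -1.215 0.568 2.702
v -1.809 1.118 2.699
v -1.474 1.847 2.588
v -0.866 0.573 1.972
v -0.531 1.302 1.861
v -0.514 0.956 2.593
v -1.097 1.293 3.042
v -1.243 1.127 1.518
v -1.826 1.464 1.967
v -0.293 1.074 -2.445
v 0.014 0.577 -1.525
v -1.787 0.946 -2.015
v 0.008 1.083 -1.397
v -0.068 1.587 -1.51
v -0.195 1.973 -1.836
v -0.345 2.153 -2.303
v -0.482 2.087 -2.801
v -0.577 1.788 -3.218
v -0.606 1.325 -3.458
v -0.564 0.806 -3.466
v -0.459 0.347 -3.24
v -0.317 0.055 -2.832
v -0.169 -0.003 -2.335
v -0.049 0.185 -1.863
v 0.087 -4.132 -3.37
v -1.222 -4.294 -2.059
v -0.444 -3.294 -3.797
v -1.753 -3.457 -2.486
v 0.553 -3.563 -2.834
v -0.756 -3.726 -1.523
v 0.022 -2.726 -3.261
v -1.287 -2.888 -1.95
v -3.623 2.257 -4.343
v -3.293 2.667 -4.405
v -2.497 1.603 -2.657
v -3.605 2.755 -4.161
v -3.928 2.551 -4.025
v -4.073 2.175 -4.074
v -3.954 1.847 -4.281
v -3.641 1.759 -4.524
v -3.318 1.963 -4.661
v -3.174 2.339 -4.611
f 2 1 5
f 2 5 3
f 3 5 6
f 3 6 4
f 5 1 7
f 5 7 6
f 6 7 8
f 6 8 4
f 7 1 9
f 7 9 8
f 8 9 10
f 8 10 4
f 9 1 11
f 9 11 10
f 10 11 12
f 10 12 4
f 11 1 13
f 11 13 12
f 12 13 14
f 12 14 4
f 13 1 15
f 13 15 14
f 14 15 16
f 14 16 4
f 15 1 17
f 15 17 16
f 16 17 18
f 16 18 4
f 17 1 19
f 17 19 18
f 18 19 20
f 18 20 4
f 19 1 21
f 19 21 20
f 20 21 22
f 20 22 4
f 21 1 23
f 21 23 22
f 22 23 24
f 22 24 4
f 23 1 25
f 23 25 24
f 24 25 26
f 24 26 4
f 25 1 27
f 25 27 26
f 26 27 28
f 26 28 4
f 27 1 29
f 27 29 28
f 28 29 30
f 28 30 4
f 29 1 2
f 29 2 30
f 30 2 3
f 30 3 4
f 31 42 36
f 31 36 32
f 31 32 38
f 31 38 41
f 31 41 42
f 32 36 40
f 36 42 35
f 42 41 33
f 41 38 37
f 38 32 39
f 34 40 35
f 34 35 33
f 34 33 37
f 34 37 39
f 34 39 40
f 35 40 36
f 33 35 42
f 37 33 41
f 39 37 38
f 40 39 32
f 44 43 46
f 44 46 45
f 46 43 47
f 46 47 45
f 47 43 48
f 47 48 45
f 48 43 49
f 48 49 45
f 49 43 50
f 49 50 45
f 50 43 51
f 50 51 45
f 51 43 52
f 51 52 45
f 52 43 53
f 52 53 45
f 53 43 54
f 53 54 45
f 54 43 55
f 54 55 45
f 55 43 56
f 55 56 45
f 56 43 57
f 56 57 45
f 57 43 44
f 57 44 45
f 59 61 58
f 62 59 58
f 58 61 60
f 60 62 58
f 59 65 61
f 63 59 62
f 63 65 59
f 61 65 60
f 64 62 60
f 60 65 64
f 64 63 62
f 65 63 64
f 67 66 69
f 67 69 68
f 69 66 70
f 69 70 68
f 70 66 71
f 70 71 68
f 71 66 72
f 71 72 68
f 72 66 73
f 72 73 68
f 73 66 74
f 73 74 68
f 74 66 75
f 74 75 68
f 75 66 67
f 75 67 68



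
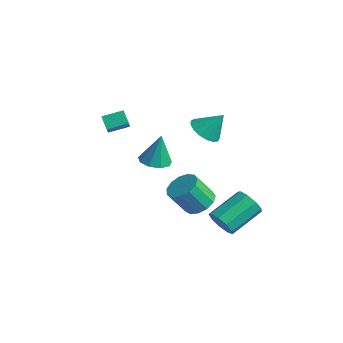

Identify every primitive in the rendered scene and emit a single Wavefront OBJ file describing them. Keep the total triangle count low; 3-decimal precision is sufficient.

v 2.458 -2.121 2.711
v 3.281 -2.368 2.686
v 2.602 -1.819 4.489
v 3.242 -1.789 2.59
v 2.835 -1.365 2.551
v 2.252 -1.295 2.587
v 1.765 -1.612 2.68
v 1.602 -2.167 2.788
v 1.84 -2.7 2.859
v 2.366 -2.963 2.861
v 2.935 -2.832 2.793
v -0.726 3.385 1.331
v 0.179 3.248 0.952
v -0.094 4.135 2.569
v 0.042 3.663 0.771
v -0.271 4.015 0.717
v -0.689 4.222 0.804
v -1.114 4.238 1.012
v -1.451 4.058 1.293
v -1.621 3.723 1.582
v -1.587 3.312 1.814
v -1.355 2.916 1.935
v -0.979 2.629 1.918
v -0.545 2.514 1.766
v -0.152 2.599 1.514
v 0.109 2.864 1.221
v 2.839 1.769 -3.412
v 3.111 1.387 -2.644
v 3.093 3.308 -1.68
v 2.821 3.691 -2.448
v 3.599 1.559 -2.978
v 3.581 3.48 -2.014
v 3.731 1.829 -3.515
v 3.713 3.751 -2.551
v 3.446 2.072 -4.004
v 3.428 3.993 -3.039
v 2.877 2.173 -4.216
v 2.859 4.094 -3.251
v 2.29 2.085 -4.052
v 2.272 4.006 -3.087
v 1.96 1.849 -3.588
v 1.942 3.771 -2.624
v 2.042 1.576 -3.043
v 2.023 3.498 -2.078
v 2.496 1.393 -2.67
v 2.478 3.315 -1.706
v -3.254 -1.089 1.537
v -3.875 -1.002 2.181
v -2.788 -0.026 1.842
v -3.41 0.061 2.487
v -2.43 -1.701 2.413
v -3.052 -1.614 3.058
v -1.965 -0.638 2.719
v -2.586 -0.551 3.363
v 3.874 -0.367 -0.316
v 4.772 -0.587 -0.215
v 4.404 -1.453 1.177
v 3.506 -1.233 1.076
v 4.7 -0.138 0.046
v 4.331 -1.004 1.437
v 4.366 0.239 0.191
v 3.997 -0.628 1.583
v 3.875 0.423 0.176
v 3.506 -0.444 1.567
v 3.384 0.356 0.004
v 3.016 -0.51 1.396
v 3.049 0.06 -0.269
v 2.681 -0.806 1.123
v 2.976 -0.372 -0.557
v 2.607 -1.238 0.835
v 3.188 -0.802 -0.768
v 2.819 -1.668 0.623
v 3.618 -1.094 -0.836
v 3.249 -1.96 0.555
v 4.129 -1.155 -0.739
v 3.761 -2.021 0.653
v 4.56 -0.966 -0.507
v 4.191 -1.832 0.884
f 2 1 4
f 2 4 3
f 4 1 5
f 4 5 3
f 5 1 6
f 5 6 3
f 6 1 7
f 6 7 3
f 7 1 8
f 7 8 3
f 8 1 9
f 8 9 3
f 9 1 10
f 9 10 3
f 10 1 11
f 10 11 3
f 11 1 2
f 11 2 3
f 13 12 15
f 13 15 14
f 15 12 16
f 15 16 14
f 16 12 17
f 16 17 14
f 17 12 18
f 17 18 14
f 18 12 19
f 18 19 14
f 19 12 20
f 19 20 14
f 20 12 21
f 20 21 14
f 21 12 22
f 21 22 14
f 22 12 23
f 22 23 14
f 23 12 24
f 23 24 14
f 24 12 25
f 24 25 14
f 25 12 26
f 25 26 14
f 26 12 13
f 26 13 14
f 28 27 31
f 28 31 29
f 29 31 32
f 29 32 30
f 31 27 33
f 31 33 32
f 32 33 34
f 32 34 30
f 33 27 35
f 33 35 34
f 34 35 36
f 34 36 30
f 35 27 37
f 35 37 36
f 36 37 38
f 36 38 30
f 37 27 39
f 37 39 38
f 38 39 40
f 38 40 30
f 39 27 41
f 39 41 40
f 40 41 42
f 40 42 30
f 41 27 43
f 41 43 42
f 42 43 44
f 42 44 30
f 43 27 45
f 43 45 44
f 44 45 46
f 44 46 30
f 45 27 28
f 45 28 46
f 46 28 29
f 46 29 30
f 48 50 47
f 51 48 47
f 47 50 49
f 49 51 47
f 48 54 50
f 52 48 51
f 52 54 48
f 50 54 49
f 53 51 49
f 49 54 53
f 53 52 51
f 54 52 53
f 56 55 59
f 56 59 57
f 57 59 60
f 57 60 58
f 59 55 61
f 59 61 60
f 60 61 62
f 60 62 58
f 61 55 63
f 61 63 62
f 62 63 64
f 62 64 58
f 63 55 65
f 63 65 64
f 64 65 66
f 64 66 58
f 65 55 67
f 65 67 66
f 66 67 68
f 66 68 58
f 67 55 69
f 67 69 68
f 68 69 70
f 68 70 58
f 69 55 71
f 69 71 70
f 70 71 72
f 70 72 58
f 71 55 73
f 71 73 72
f 72 73 74
f 72 74 58
f 73 55 75
f 73 75 74
f 74 75 76
f 74 76 58
f 75 55 77
f 75 77 76
f 76 77 78
f 76 78 58
f 77 55 56
f 77 56 78
f 78 56 57
f 78 57 58



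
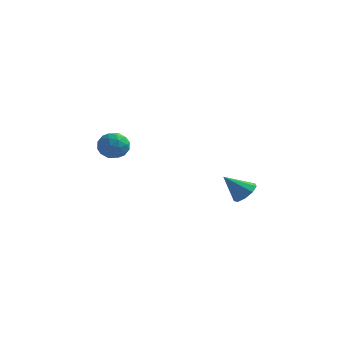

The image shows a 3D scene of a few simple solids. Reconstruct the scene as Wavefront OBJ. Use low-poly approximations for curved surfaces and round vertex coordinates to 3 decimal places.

v -3.552 0.256 -0.004
v -3.03 -0.216 0.629
v -4.65 -0.804 0.111
v -4.128 -1.276 0.744
v -4.505 -0.439 0.972
v -3.827 0.216 0.901
v -3.853 -1.236 -0.161
v -3.175 -0.581 -0.232
v -3.216 -1.138 0.532
v -3.619 -0.646 1.232
v -4.061 -0.374 -0.492
v -4.464 0.118 0.208
v -3.195 0.114 0.302
v -4.485 -1.134 0.438
v -4.707 -0.641 0.572
v -4.4 -0.919 0.944
v -3.663 0.368 0.463
v -3.356 0.09 0.834
v -4.223 -0.041 1.036
v -4.324 -1.11 -0.094
v -4.017 -1.388 0.277
v -3.28 -0.101 -0.204
v -2.973 -0.379 0.168
v -3.457 -0.979 -0.296
v -2.997 -0.706 0.617
v -3.643 -1.33 0.685
v -3.481 -1.306 0.153
v -3.082 -0.921 0.111
v -3.234 -0.417 1.029
v -3.879 -1.04 1.096
v -4.101 -0.548 1.23
v -3.702 -0.163 1.189
v -3.343 -0.959 0.972
v -3.801 0.02 -0.356
v -4.446 -0.603 -0.289
v -3.978 -0.857 -0.449
v -3.579 -0.472 -0.49
v -4.037 0.31 0.055
v -4.683 -0.314 0.123
v -4.598 -0.099 0.629
v -4.199 0.286 0.587
v -4.337 -0.061 -0.232
v 3.52 -0.209 -2.127
v 4.13 -0.191 -1.579
v 2.48 -0.691 -0.953
v 3.875 0.308 -1.599
v 3.455 0.566 -1.866
v 3.064 0.461 -2.255
v 2.887 0.042 -2.584
v 3.005 -0.494 -2.699
v 3.365 -0.896 -2.546
v 3.796 -0.978 -2.197
v 4.099 -0.699 -1.816
f 1 38 17
f 38 12 41
f 17 41 6
f 38 41 17
f 1 17 13
f 17 6 18
f 13 18 2
f 17 18 13
f 1 13 22
f 13 2 23
f 22 23 8
f 13 23 22
f 1 22 34
f 22 8 37
f 34 37 11
f 22 37 34
f 1 34 38
f 34 11 42
f 38 42 12
f 34 42 38
f 2 18 29
f 18 6 32
f 29 32 10
f 18 32 29
f 6 41 19
f 41 12 40
f 19 40 5
f 41 40 19
f 12 42 39
f 42 11 35
f 39 35 3
f 42 35 39
f 11 37 36
f 37 8 24
f 36 24 7
f 37 24 36
f 8 23 28
f 23 2 25
f 28 25 9
f 23 25 28
f 4 30 16
f 30 10 31
f 16 31 5
f 30 31 16
f 4 16 14
f 16 5 15
f 14 15 3
f 16 15 14
f 4 14 21
f 14 3 20
f 21 20 7
f 14 20 21
f 4 21 26
f 21 7 27
f 26 27 9
f 21 27 26
f 4 26 30
f 26 9 33
f 30 33 10
f 26 33 30
f 5 31 19
f 31 10 32
f 19 32 6
f 31 32 19
f 3 15 39
f 15 5 40
f 39 40 12
f 15 40 39
f 7 20 36
f 20 3 35
f 36 35 11
f 20 35 36
f 9 27 28
f 27 7 24
f 28 24 8
f 27 24 28
f 10 33 29
f 33 9 25
f 29 25 2
f 33 25 29
f 44 43 46
f 44 46 45
f 46 43 47
f 46 47 45
f 47 43 48
f 47 48 45
f 48 43 49
f 48 49 45
f 49 43 50
f 49 50 45
f 50 43 51
f 50 51 45
f 51 43 52
f 51 52 45
f 52 43 53
f 52 53 45
f 53 43 44
f 53 44 45



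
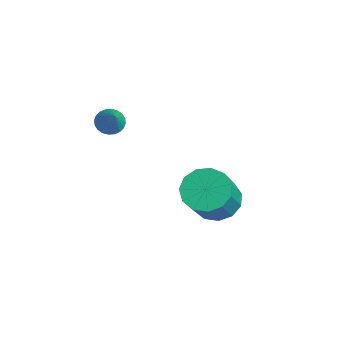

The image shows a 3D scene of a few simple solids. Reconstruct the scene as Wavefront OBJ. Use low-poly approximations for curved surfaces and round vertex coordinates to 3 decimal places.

v -2.364 -2.489 2.854
v -2.077 -2.126 2.64
v -1.536 -2.631 3.726
v -2.189 -2.019 2.765
v -2.328 -1.983 2.903
v -2.473 -2.024 3.033
v -2.6 -2.136 3.136
v -2.692 -2.302 3.197
v -2.734 -2.497 3.205
v -2.72 -2.69 3.16
v -2.651 -2.853 3.068
v -2.539 -2.96 2.944
v -2.4 -2.996 2.806
v -2.255 -2.955 2.676
v -2.127 -2.842 2.572
v -2.036 -2.677 2.512
v -1.994 -2.482 2.504
v -2.008 -2.289 2.549
v -1.099 0.712 -1.126
v -0.484 1.323 -1.191
v 0.495 0.499 0.321
v -0.121 -0.112 0.386
v -0.819 1.498 -0.879
v 0.159 0.674 0.633
v -1.243 1.423 -0.645
v -0.265 0.599 0.866
v -1.622 1.122 -0.564
v -0.643 0.298 0.948
v -1.834 0.691 -0.661
v -0.856 -0.133 0.85
v -1.814 0.267 -0.906
v -0.835 -0.557 0.606
v -1.566 -0.016 -1.22
v -0.588 -0.84 0.291
v -1.17 -0.068 -1.505
v -0.192 -0.892 0.007
v -0.752 0.128 -1.669
v 0.227 -0.696 -0.158
v -0.444 0.509 -1.661
v 0.535 -0.315 -0.149
v -0.344 0.955 -1.482
v 0.635 0.131 0.029
f 2 1 4
f 2 4 3
f 4 1 5
f 4 5 3
f 5 1 6
f 5 6 3
f 6 1 7
f 6 7 3
f 7 1 8
f 7 8 3
f 8 1 9
f 8 9 3
f 9 1 10
f 9 10 3
f 10 1 11
f 10 11 3
f 11 1 12
f 11 12 3
f 12 1 13
f 12 13 3
f 13 1 14
f 13 14 3
f 14 1 15
f 14 15 3
f 15 1 16
f 15 16 3
f 16 1 17
f 16 17 3
f 17 1 18
f 17 18 3
f 18 1 2
f 18 2 3
f 20 19 23
f 20 23 21
f 21 23 24
f 21 24 22
f 23 19 25
f 23 25 24
f 24 25 26
f 24 26 22
f 25 19 27
f 25 27 26
f 26 27 28
f 26 28 22
f 27 19 29
f 27 29 28
f 28 29 30
f 28 30 22
f 29 19 31
f 29 31 30
f 30 31 32
f 30 32 22
f 31 19 33
f 31 33 32
f 32 33 34
f 32 34 22
f 33 19 35
f 33 35 34
f 34 35 36
f 34 36 22
f 35 19 37
f 35 37 36
f 36 37 38
f 36 38 22
f 37 19 39
f 37 39 38
f 38 39 40
f 38 40 22
f 39 19 41
f 39 41 40
f 40 41 42
f 40 42 22
f 41 19 20
f 41 20 42
f 42 20 21
f 42 21 22



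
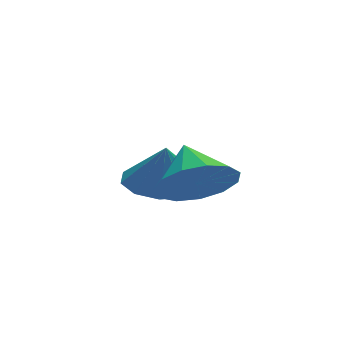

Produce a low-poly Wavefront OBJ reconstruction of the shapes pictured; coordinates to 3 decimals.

v 3.7 1.353 -4.028
v 4.604 1.266 -4.086
v 3.76 1.287 -2.992
v 4.484 1.814 -4.044
v 4.065 2.186 -3.996
v 3.507 2.24 -3.96
v 3.022 1.955 -3.95
v 2.796 1.44 -3.97
v 2.915 0.892 -4.012
v 3.334 0.52 -4.06
v 3.893 0.467 -4.096
v 4.378 0.751 -4.106
v 3.696 -0.743 -2.961
v 4.37 -0.455 -3.5
v 3.764 0.223 -2.359
v 3.935 -0.29 -3.714
v 3.423 -0.269 -3.689
v 2.998 -0.398 -3.433
v 2.794 -0.637 -3.027
v 2.877 -0.909 -2.601
v 3.219 -1.128 -2.289
v 3.713 -1.225 -2.19
v 4.201 -1.169 -2.336
v 4.529 -0.977 -2.681
v 4.592 -0.711 -3.115
f 2 1 4
f 2 4 3
f 4 1 5
f 4 5 3
f 5 1 6
f 5 6 3
f 6 1 7
f 6 7 3
f 7 1 8
f 7 8 3
f 8 1 9
f 8 9 3
f 9 1 10
f 9 10 3
f 10 1 11
f 10 11 3
f 11 1 12
f 11 12 3
f 12 1 2
f 12 2 3
f 14 13 16
f 14 16 15
f 16 13 17
f 16 17 15
f 17 13 18
f 17 18 15
f 18 13 19
f 18 19 15
f 19 13 20
f 19 20 15
f 20 13 21
f 20 21 15
f 21 13 22
f 21 22 15
f 22 13 23
f 22 23 15
f 23 13 24
f 23 24 15
f 24 13 25
f 24 25 15
f 25 13 14
f 25 14 15



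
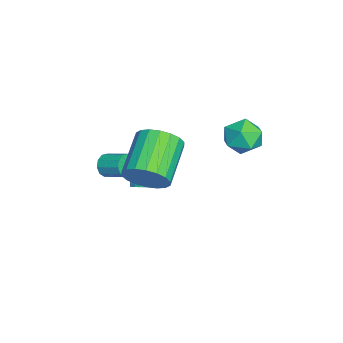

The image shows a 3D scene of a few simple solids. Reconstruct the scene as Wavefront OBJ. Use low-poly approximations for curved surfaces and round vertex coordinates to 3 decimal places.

v -0.669 3.637 -0.057
v 0.235 3.822 0.297
v -0.155 2.238 -0.637
v 0.749 2.423 -0.283
v 0.002 2.24 0.339
v -0.316 3.105 0.697
v 0.396 2.955 -1.037
v 0.078 3.82 -0.679
v 0.893 3.401 -0.308
v 0.65 2.959 0.542
v -0.57 3.101 -0.882
v -0.813 2.659 -0.032
v 4.845 -0.542 0.594
v 5.232 -0.927 1.456
v 3.363 -0.543 2.467
v 2.975 -0.158 1.606
v 5.338 -0.486 1.485
v 3.469 -0.102 2.497
v 5.347 -0.057 1.338
v 3.477 0.327 2.35
v 5.256 0.276 1.043
v 3.386 0.66 2.055
v 5.083 0.448 0.66
v 3.214 0.831 1.672
v 4.864 0.423 0.263
v 2.994 0.807 1.275
v 4.64 0.207 -0.068
v 2.771 0.591 0.944
v 4.457 -0.157 -0.267
v 2.588 0.227 0.744
v 4.351 -0.598 -0.297
v 2.482 -0.214 0.715
v 4.343 -1.027 -0.15
v 2.473 -0.643 0.862
v 4.434 -1.36 0.145
v 2.564 -0.976 1.157
v 4.606 -1.531 0.528
v 2.737 -1.148 1.54
v 4.826 -1.507 0.925
v 2.956 -1.123 1.937
v 5.049 -1.291 1.256
v 3.18 -0.907 2.268
v 0.303 -2.725 -2.206
v 0.718 -2.745 -2.639
v 1.193 -1.795 -2.226
v 0.777 -1.775 -1.794
v 0.431 -2.547 -2.765
v 0.906 -1.597 -2.352
v 0.095 -2.417 -2.677
v 0.57 -1.467 -2.265
v -0.162 -2.405 -2.41
v 0.313 -1.454 -1.998
v -0.241 -2.515 -2.065
v 0.234 -1.564 -1.653
v -0.113 -2.705 -1.774
v 0.362 -1.755 -1.361
v 0.174 -2.903 -1.648
v 0.649 -1.953 -1.235
v 0.51 -3.033 -1.735
v 0.985 -2.083 -1.323
v 0.767 -3.046 -2.002
v 1.242 -2.095 -1.59
v 0.846 -2.936 -2.347
v 1.321 -1.985 -1.935
v -0.149 -1.092 -3.862
v 0.167 -0.561 -3.602
v -0.696 -0.617 -2.438
v -1.011 -1.148 -2.698
v -0.024 -0.445 -3.738
v -0.887 -0.502 -2.574
v -0.234 -0.428 -3.893
v -1.097 -0.485 -2.729
v -0.431 -0.512 -4.043
v -1.294 -0.569 -2.879
v -0.585 -0.684 -4.166
v -1.448 -0.741 -3.002
v -0.673 -0.918 -4.242
v -1.535 -0.975 -3.078
v -0.68 -1.179 -4.26
v -1.543 -1.236 -3.096
v -0.607 -1.426 -4.218
v -1.47 -1.483 -3.054
v -0.464 -1.623 -4.122
v -1.327 -1.679 -2.958
v -0.273 -1.738 -3.986
v -1.136 -1.795 -2.822
v -0.063 -1.755 -3.831
v -0.926 -1.812 -2.667
v 0.134 -1.671 -3.681
v -0.729 -1.728 -2.517
v 0.288 -1.499 -3.558
v -0.575 -1.556 -2.394
v 0.375 -1.265 -3.482
v -0.487 -1.322 -2.318
v 0.383 -1.004 -3.464
v -0.48 -1.061 -2.3
v 0.31 -0.757 -3.506
v -0.553 -0.814 -2.342
f 1 12 6
f 1 6 2
f 1 2 8
f 1 8 11
f 1 11 12
f 2 6 10
f 6 12 5
f 12 11 3
f 11 8 7
f 8 2 9
f 4 10 5
f 4 5 3
f 4 3 7
f 4 7 9
f 4 9 10
f 5 10 6
f 3 5 12
f 7 3 11
f 9 7 8
f 10 9 2
f 14 13 17
f 14 17 15
f 15 17 18
f 15 18 16
f 17 13 19
f 17 19 18
f 18 19 20
f 18 20 16
f 19 13 21
f 19 21 20
f 20 21 22
f 20 22 16
f 21 13 23
f 21 23 22
f 22 23 24
f 22 24 16
f 23 13 25
f 23 25 24
f 24 25 26
f 24 26 16
f 25 13 27
f 25 27 26
f 26 27 28
f 26 28 16
f 27 13 29
f 27 29 28
f 28 29 30
f 28 30 16
f 29 13 31
f 29 31 30
f 30 31 32
f 30 32 16
f 31 13 33
f 31 33 32
f 32 33 34
f 32 34 16
f 33 13 35
f 33 35 34
f 34 35 36
f 34 36 16
f 35 13 37
f 35 37 36
f 36 37 38
f 36 38 16
f 37 13 39
f 37 39 38
f 38 39 40
f 38 40 16
f 39 13 41
f 39 41 40
f 40 41 42
f 40 42 16
f 41 13 14
f 41 14 42
f 42 14 15
f 42 15 16
f 44 43 47
f 44 47 45
f 45 47 48
f 45 48 46
f 47 43 49
f 47 49 48
f 48 49 50
f 48 50 46
f 49 43 51
f 49 51 50
f 50 51 52
f 50 52 46
f 51 43 53
f 51 53 52
f 52 53 54
f 52 54 46
f 53 43 55
f 53 55 54
f 54 55 56
f 54 56 46
f 55 43 57
f 55 57 56
f 56 57 58
f 56 58 46
f 57 43 59
f 57 59 58
f 58 59 60
f 58 60 46
f 59 43 61
f 59 61 60
f 60 61 62
f 60 62 46
f 61 43 63
f 61 63 62
f 62 63 64
f 62 64 46
f 63 43 44
f 63 44 64
f 64 44 45
f 64 45 46
f 66 65 69
f 66 69 67
f 67 69 70
f 67 70 68
f 69 65 71
f 69 71 70
f 70 71 72
f 70 72 68
f 71 65 73
f 71 73 72
f 72 73 74
f 72 74 68
f 73 65 75
f 73 75 74
f 74 75 76
f 74 76 68
f 75 65 77
f 75 77 76
f 76 77 78
f 76 78 68
f 77 65 79
f 77 79 78
f 78 79 80
f 78 80 68
f 79 65 81
f 79 81 80
f 80 81 82
f 80 82 68
f 81 65 83
f 81 83 82
f 82 83 84
f 82 84 68
f 83 65 85
f 83 85 84
f 84 85 86
f 84 86 68
f 85 65 87
f 85 87 86
f 86 87 88
f 86 88 68
f 87 65 89
f 87 89 88
f 88 89 90
f 88 90 68
f 89 65 91
f 89 91 90
f 90 91 92
f 90 92 68
f 91 65 93
f 91 93 92
f 92 93 94
f 92 94 68
f 93 65 95
f 93 95 94
f 94 95 96
f 94 96 68
f 95 65 97
f 95 97 96
f 96 97 98
f 96 98 68
f 97 65 66
f 97 66 98
f 98 66 67
f 98 67 68



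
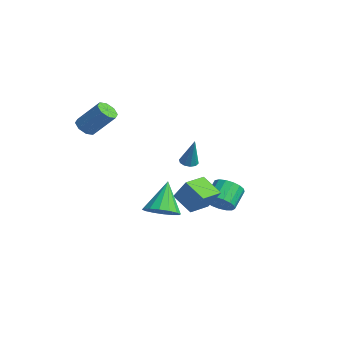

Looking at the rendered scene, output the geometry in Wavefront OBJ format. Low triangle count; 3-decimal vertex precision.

v -3.696 -3.72 2.676
v -3.08 -3.911 2.431
v -2.228 -2.951 3.818
v -2.844 -2.76 4.064
v -3.249 -3.457 2.22
v -2.398 -2.497 3.608
v -3.68 -3.157 2.277
v -2.829 -2.197 3.665
v -4.12 -3.187 2.568
v -3.269 -2.227 3.955
v -4.312 -3.529 2.922
v -3.46 -2.569 4.309
v -4.142 -3.983 3.132
v -3.291 -3.023 4.52
v -3.711 -4.283 3.075
v -2.86 -3.323 4.463
v -3.271 -4.253 2.785
v -2.42 -3.293 4.172
v 2.421 -1.977 -1.41
v 3.272 -1.474 -1.201
v 1.559 -1.223 0.29
v 2.988 -1.145 -1.492
v 2.552 -1.039 -1.76
v 2.081 -1.184 -1.935
v 1.702 -1.542 -1.969
v 1.515 -2.016 -1.853
v 1.571 -2.48 -1.618
v 1.855 -2.809 -1.328
v 2.291 -2.916 -1.059
v 2.762 -2.77 -0.885
v 3.141 -2.413 -0.851
v 3.328 -1.938 -0.967
v 0.951 0.33 -2.512
v -0.175 -0.157 -1.702
v 0.326 1.647 -2.59
v -0.8 1.16 -1.78
v 1.66 0.74 -1.28
v 0.534 0.253 -0.47
v 1.035 2.057 -1.358
v -0.091 1.57 -0.548
v -1.107 2.994 -3.243
v -0.426 2.92 -2.644
v -1.092 3.812 -1.778
v -1.773 3.886 -2.377
v -0.307 3.255 -2.896
v -0.973 4.146 -2.03
v -0.371 3.529 -3.228
v -1.037 4.421 -2.362
v -0.604 3.681 -3.563
v -1.27 4.573 -2.698
v -0.952 3.676 -3.825
v -1.618 4.568 -2.959
v -1.335 3.514 -3.954
v -2.001 4.406 -3.088
v -1.667 3.234 -3.92
v -2.332 4.125 -3.054
v -1.87 2.898 -3.73
v -2.535 3.79 -2.864
v -1.898 2.585 -3.429
v -2.564 3.476 -2.563
v -1.745 2.365 -3.086
v -2.411 3.256 -2.22
v -1.446 2.289 -2.778
v -2.112 3.181 -1.912
v -1.07 2.375 -2.577
v -1.735 3.267 -1.711
v -0.702 2.603 -2.528
v -1.367 3.495 -1.662
v -3.724 2.353 -0.97
v -3.45 2.815 -1.087
v -3.096 2.427 0.81
v -3.761 2.901 -0.981
v -4.058 2.778 -0.87
v -4.228 2.492 -0.799
v -4.205 2.153 -0.792
v -3.999 1.89 -0.854
v -3.688 1.804 -0.96
v -3.39 1.927 -1.07
v -3.221 2.213 -1.142
v -3.244 2.552 -1.148
f 2 1 5
f 2 5 3
f 3 5 6
f 3 6 4
f 5 1 7
f 5 7 6
f 6 7 8
f 6 8 4
f 7 1 9
f 7 9 8
f 8 9 10
f 8 10 4
f 9 1 11
f 9 11 10
f 10 11 12
f 10 12 4
f 11 1 13
f 11 13 12
f 12 13 14
f 12 14 4
f 13 1 15
f 13 15 14
f 14 15 16
f 14 16 4
f 15 1 17
f 15 17 16
f 16 17 18
f 16 18 4
f 17 1 2
f 17 2 18
f 18 2 3
f 18 3 4
f 20 19 22
f 20 22 21
f 22 19 23
f 22 23 21
f 23 19 24
f 23 24 21
f 24 19 25
f 24 25 21
f 25 19 26
f 25 26 21
f 26 19 27
f 26 27 21
f 27 19 28
f 27 28 21
f 28 19 29
f 28 29 21
f 29 19 30
f 29 30 21
f 30 19 31
f 30 31 21
f 31 19 32
f 31 32 21
f 32 19 20
f 32 20 21
f 34 36 33
f 37 34 33
f 33 36 35
f 35 37 33
f 34 40 36
f 38 34 37
f 38 40 34
f 36 40 35
f 39 37 35
f 35 40 39
f 39 38 37
f 40 38 39
f 42 41 45
f 42 45 43
f 43 45 46
f 43 46 44
f 45 41 47
f 45 47 46
f 46 47 48
f 46 48 44
f 47 41 49
f 47 49 48
f 48 49 50
f 48 50 44
f 49 41 51
f 49 51 50
f 50 51 52
f 50 52 44
f 51 41 53
f 51 53 52
f 52 53 54
f 52 54 44
f 53 41 55
f 53 55 54
f 54 55 56
f 54 56 44
f 55 41 57
f 55 57 56
f 56 57 58
f 56 58 44
f 57 41 59
f 57 59 58
f 58 59 60
f 58 60 44
f 59 41 61
f 59 61 60
f 60 61 62
f 60 62 44
f 61 41 63
f 61 63 62
f 62 63 64
f 62 64 44
f 63 41 65
f 63 65 64
f 64 65 66
f 64 66 44
f 65 41 67
f 65 67 66
f 66 67 68
f 66 68 44
f 67 41 42
f 67 42 68
f 68 42 43
f 68 43 44
f 70 69 72
f 70 72 71
f 72 69 73
f 72 73 71
f 73 69 74
f 73 74 71
f 74 69 75
f 74 75 71
f 75 69 76
f 75 76 71
f 76 69 77
f 76 77 71
f 77 69 78
f 77 78 71
f 78 69 79
f 78 79 71
f 79 69 80
f 79 80 71
f 80 69 70
f 80 70 71



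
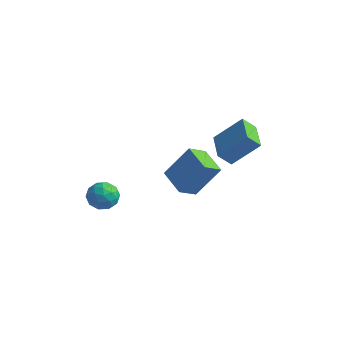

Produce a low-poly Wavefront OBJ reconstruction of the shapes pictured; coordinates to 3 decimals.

v -3.053 0.656 -2.258
v -2.285 0.223 -2.113
v -3.575 -0.503 -2.947
v -2.807 -0.936 -2.802
v -3.353 -0.752 -2.118
v -3.03 -0.035 -1.692
v -2.83 -0.245 -3.368
v -2.507 0.472 -2.942
v -2.147 -0.333 -2.798
v -2.47 -0.647 -2.026
v -3.39 0.367 -3.034
v -3.713 0.053 -2.262
v -2.623 0.541 -2.125
v -3.237 -0.821 -2.935
v -3.558 -0.713 -2.533
v -3.106 -0.967 -2.448
v -3.061 0.389 -1.878
v -2.61 0.135 -1.792
v -3.237 -0.438 -1.796
v -3.25 -0.415 -3.268
v -2.799 -0.669 -3.182
v -2.754 0.687 -2.612
v -2.302 0.433 -2.527
v -2.623 0.158 -3.264
v -2.09 -0.04 -2.442
v -2.397 -0.722 -2.847
v -2.411 -0.315 -3.18
v -2.221 0.106 -2.93
v -2.28 -0.224 -1.988
v -2.587 -0.906 -2.393
v -2.908 -0.797 -1.992
v -2.718 -0.376 -1.741
v -2.199 -0.552 -2.391
v -3.273 0.626 -2.667
v -3.58 -0.056 -3.072
v -3.142 0.096 -3.319
v -2.952 0.517 -3.068
v -3.463 0.442 -2.213
v -3.77 -0.24 -2.618
v -3.639 -0.386 -2.13
v -3.449 0.035 -1.88
v -3.661 0.272 -2.669
v 0.494 1.717 -0.631
v 0.231 0.724 -0.01
v 1.388 2.537 1.06
v 1.124 1.544 1.68
v 1.896 1.076 -1.06
v 1.632 0.083 -0.44
v 2.789 1.896 0.63
v 2.526 0.903 1.251
v 3.301 2.021 1.171
v 2.852 1.506 1.861
v 2.135 3.286 1.357
v 1.687 2.771 2.046
v 4.413 2.849 2.514
v 3.965 2.334 3.203
v 3.248 4.114 2.699
v 2.799 3.599 3.389
f 1 38 17
f 38 12 41
f 17 41 6
f 38 41 17
f 1 17 13
f 17 6 18
f 13 18 2
f 17 18 13
f 1 13 22
f 13 2 23
f 22 23 8
f 13 23 22
f 1 22 34
f 22 8 37
f 34 37 11
f 22 37 34
f 1 34 38
f 34 11 42
f 38 42 12
f 34 42 38
f 2 18 29
f 18 6 32
f 29 32 10
f 18 32 29
f 6 41 19
f 41 12 40
f 19 40 5
f 41 40 19
f 12 42 39
f 42 11 35
f 39 35 3
f 42 35 39
f 11 37 36
f 37 8 24
f 36 24 7
f 37 24 36
f 8 23 28
f 23 2 25
f 28 25 9
f 23 25 28
f 4 30 16
f 30 10 31
f 16 31 5
f 30 31 16
f 4 16 14
f 16 5 15
f 14 15 3
f 16 15 14
f 4 14 21
f 14 3 20
f 21 20 7
f 14 20 21
f 4 21 26
f 21 7 27
f 26 27 9
f 21 27 26
f 4 26 30
f 26 9 33
f 30 33 10
f 26 33 30
f 5 31 19
f 31 10 32
f 19 32 6
f 31 32 19
f 3 15 39
f 15 5 40
f 39 40 12
f 15 40 39
f 7 20 36
f 20 3 35
f 36 35 11
f 20 35 36
f 9 27 28
f 27 7 24
f 28 24 8
f 27 24 28
f 10 33 29
f 33 9 25
f 29 25 2
f 33 25 29
f 44 46 43
f 47 44 43
f 43 46 45
f 45 47 43
f 44 50 46
f 48 44 47
f 48 50 44
f 46 50 45
f 49 47 45
f 45 50 49
f 49 48 47
f 50 48 49
f 52 54 51
f 55 52 51
f 51 54 53
f 53 55 51
f 52 58 54
f 56 52 55
f 56 58 52
f 54 58 53
f 57 55 53
f 53 58 57
f 57 56 55
f 58 56 57



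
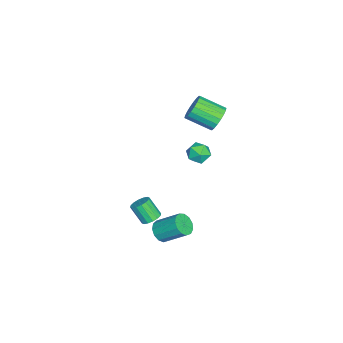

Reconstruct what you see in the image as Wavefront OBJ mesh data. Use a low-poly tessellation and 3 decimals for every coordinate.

v -3.937 -0.677 1.711
v -3.5 -1.007 1.061
v -3.525 -2.494 1.8
v -3.963 -2.163 2.449
v -3.227 -0.894 1.297
v -3.252 -2.381 2.036
v -3.095 -0.738 1.616
v -3.12 -2.225 2.354
v -3.13 -0.57 1.953
v -3.155 -2.057 2.692
v -3.324 -0.423 2.242
v -3.349 -1.91 2.981
v -3.64 -0.326 2.426
v -3.666 -1.813 3.165
v -4.015 -0.299 2.468
v -4.04 -1.785 3.207
v -4.375 -0.346 2.36
v -4.4 -1.833 3.099
v -4.648 -0.459 2.124
v -4.673 -1.946 2.863
v -4.78 -0.615 1.806
v -4.805 -2.102 2.544
v -4.745 -0.783 1.468
v -4.77 -2.27 2.207
v -4.551 -0.93 1.179
v -4.576 -2.417 1.918
v -4.234 -1.027 0.995
v -4.26 -2.514 1.734
v -3.86 -1.055 0.953
v -3.885 -2.541 1.692
v 2.012 -3.024 -2.146
v 2.281 -2.623 -1.806
v 2.037 -3.316 -0.795
v 1.768 -3.716 -1.134
v 1.989 -2.535 -1.816
v 1.744 -3.227 -0.805
v 1.703 -2.577 -1.915
v 1.459 -3.27 -0.903
v 1.5 -2.74 -2.075
v 1.255 -3.433 -1.064
v 1.434 -2.978 -2.254
v 1.19 -3.671 -1.243
v 1.523 -3.229 -2.404
v 1.279 -3.922 -1.393
v 1.743 -3.424 -2.485
v 1.499 -4.117 -1.474
v 2.036 -3.513 -2.475
v 1.791 -4.205 -1.464
v 2.321 -3.47 -2.377
v 2.077 -4.163 -1.365
v 2.525 -3.307 -2.216
v 2.28 -4 -1.205
v 2.59 -3.069 -2.037
v 2.346 -3.762 -1.026
v 2.501 -2.818 -1.887
v 2.257 -3.511 -0.876
v -0.665 -1.162 1.678
v -0.28 -0.56 1.461
v 0.12 -1.34 2.579
v 0.505 -0.738 2.362
v -0.174 -0.659 2.661
v -0.659 -0.548 2.104
v 0.499 -1.352 1.936
v 0.014 -1.241 1.379
v 0.44 -0.678 1.62
v 0.024 -0.249 2.068
v -0.184 -1.651 1.972
v -0.6 -1.222 2.42
v 3.331 -2.178 -1.829
v 3.859 -1.928 -2.216
v 3.996 -0.673 -1.217
v 3.469 -0.922 -0.831
v 3.528 -1.773 -2.365
v 3.666 -0.518 -1.367
v 3.135 -1.746 -2.345
v 3.273 -0.491 -1.346
v 2.805 -1.857 -2.16
v 2.942 -0.601 -1.162
v 2.641 -2.069 -1.871
v 2.778 -0.814 -0.872
v 2.697 -2.316 -1.568
v 2.834 -1.06 -0.57
v 2.954 -2.519 -1.348
v 3.091 -1.263 -0.35
v 3.331 -2.613 -1.281
v 3.468 -1.358 -0.283
v 3.708 -2.57 -1.388
v 3.845 -1.314 -0.39
v 3.965 -2.402 -1.635
v 4.103 -1.146 -0.637
v 4.022 -2.162 -1.944
v 4.159 -0.907 -0.945
f 2 1 5
f 2 5 3
f 3 5 6
f 3 6 4
f 5 1 7
f 5 7 6
f 6 7 8
f 6 8 4
f 7 1 9
f 7 9 8
f 8 9 10
f 8 10 4
f 9 1 11
f 9 11 10
f 10 11 12
f 10 12 4
f 11 1 13
f 11 13 12
f 12 13 14
f 12 14 4
f 13 1 15
f 13 15 14
f 14 15 16
f 14 16 4
f 15 1 17
f 15 17 16
f 16 17 18
f 16 18 4
f 17 1 19
f 17 19 18
f 18 19 20
f 18 20 4
f 19 1 21
f 19 21 20
f 20 21 22
f 20 22 4
f 21 1 23
f 21 23 22
f 22 23 24
f 22 24 4
f 23 1 25
f 23 25 24
f 24 25 26
f 24 26 4
f 25 1 27
f 25 27 26
f 26 27 28
f 26 28 4
f 27 1 29
f 27 29 28
f 28 29 30
f 28 30 4
f 29 1 2
f 29 2 30
f 30 2 3
f 30 3 4
f 32 31 35
f 32 35 33
f 33 35 36
f 33 36 34
f 35 31 37
f 35 37 36
f 36 37 38
f 36 38 34
f 37 31 39
f 37 39 38
f 38 39 40
f 38 40 34
f 39 31 41
f 39 41 40
f 40 41 42
f 40 42 34
f 41 31 43
f 41 43 42
f 42 43 44
f 42 44 34
f 43 31 45
f 43 45 44
f 44 45 46
f 44 46 34
f 45 31 47
f 45 47 46
f 46 47 48
f 46 48 34
f 47 31 49
f 47 49 48
f 48 49 50
f 48 50 34
f 49 31 51
f 49 51 50
f 50 51 52
f 50 52 34
f 51 31 53
f 51 53 52
f 52 53 54
f 52 54 34
f 53 31 55
f 53 55 54
f 54 55 56
f 54 56 34
f 55 31 32
f 55 32 56
f 56 32 33
f 56 33 34
f 57 68 62
f 57 62 58
f 57 58 64
f 57 64 67
f 57 67 68
f 58 62 66
f 62 68 61
f 68 67 59
f 67 64 63
f 64 58 65
f 60 66 61
f 60 61 59
f 60 59 63
f 60 63 65
f 60 65 66
f 61 66 62
f 59 61 68
f 63 59 67
f 65 63 64
f 66 65 58
f 70 69 73
f 70 73 71
f 71 73 74
f 71 74 72
f 73 69 75
f 73 75 74
f 74 75 76
f 74 76 72
f 75 69 77
f 75 77 76
f 76 77 78
f 76 78 72
f 77 69 79
f 77 79 78
f 78 79 80
f 78 80 72
f 79 69 81
f 79 81 80
f 80 81 82
f 80 82 72
f 81 69 83
f 81 83 82
f 82 83 84
f 82 84 72
f 83 69 85
f 83 85 84
f 84 85 86
f 84 86 72
f 85 69 87
f 85 87 86
f 86 87 88
f 86 88 72
f 87 69 89
f 87 89 88
f 88 89 90
f 88 90 72
f 89 69 91
f 89 91 90
f 90 91 92
f 90 92 72
f 91 69 70
f 91 70 92
f 92 70 71
f 92 71 72

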